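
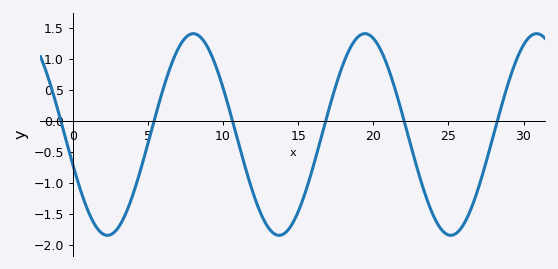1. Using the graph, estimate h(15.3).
-1.28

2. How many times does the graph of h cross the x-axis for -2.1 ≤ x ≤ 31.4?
6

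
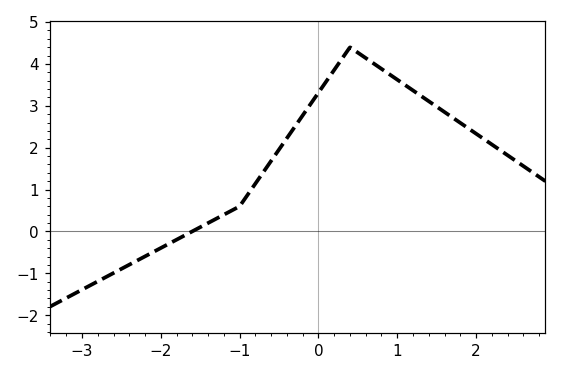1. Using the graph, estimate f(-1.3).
0.301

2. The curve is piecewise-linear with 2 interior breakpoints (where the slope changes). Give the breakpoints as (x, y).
(-1, 0.6); (0.4, 4.4)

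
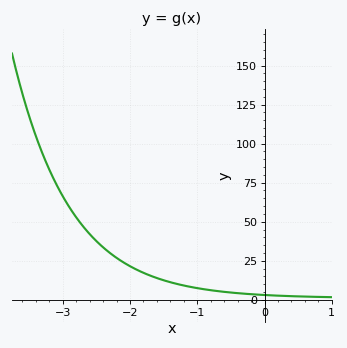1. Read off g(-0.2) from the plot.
4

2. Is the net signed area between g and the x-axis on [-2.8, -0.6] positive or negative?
positive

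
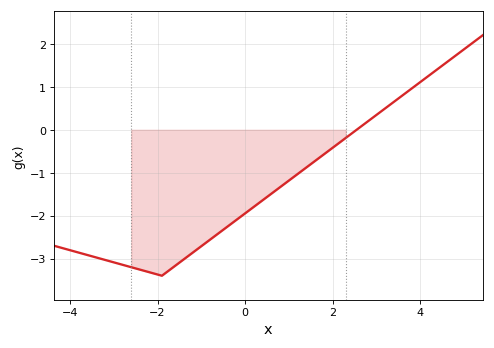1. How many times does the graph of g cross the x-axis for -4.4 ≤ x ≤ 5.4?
1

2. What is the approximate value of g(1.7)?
-0.6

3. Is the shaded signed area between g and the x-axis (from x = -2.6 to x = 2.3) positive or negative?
negative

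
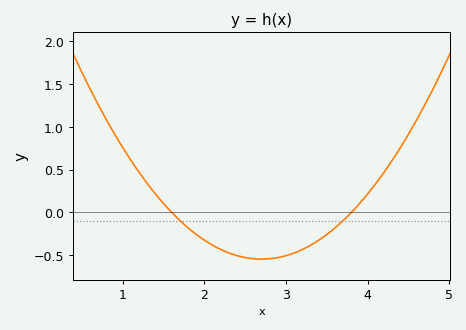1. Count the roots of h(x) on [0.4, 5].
2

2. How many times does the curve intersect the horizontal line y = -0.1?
2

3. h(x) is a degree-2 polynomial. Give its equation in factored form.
y = 0.45(x - 1.6)(x - 3.8)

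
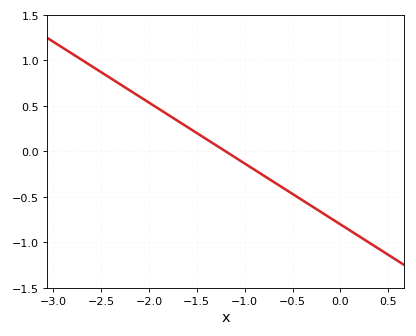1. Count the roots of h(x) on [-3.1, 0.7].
1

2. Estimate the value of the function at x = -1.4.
0.134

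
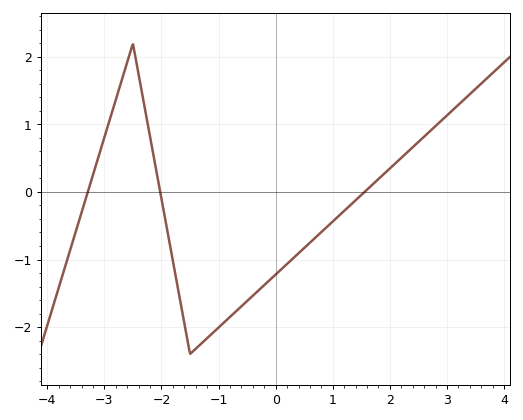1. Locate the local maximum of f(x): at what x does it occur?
-2.5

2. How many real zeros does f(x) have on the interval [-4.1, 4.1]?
3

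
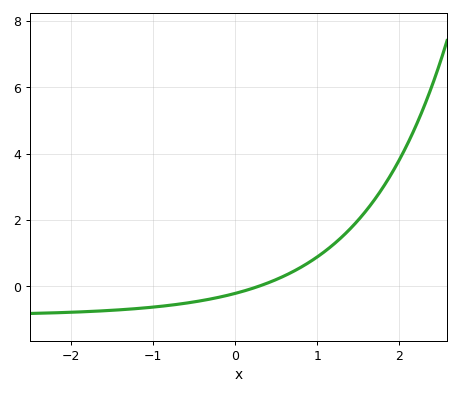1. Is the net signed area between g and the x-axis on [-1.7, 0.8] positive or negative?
negative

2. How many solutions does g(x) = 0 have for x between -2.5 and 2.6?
1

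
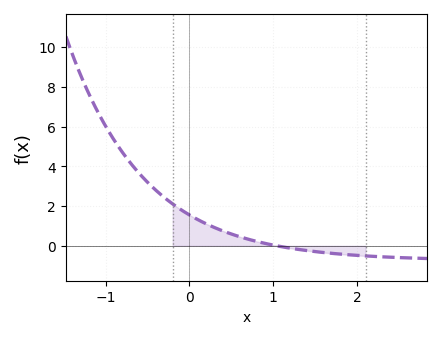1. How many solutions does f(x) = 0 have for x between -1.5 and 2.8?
1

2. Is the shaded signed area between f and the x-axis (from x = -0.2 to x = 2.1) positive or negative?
positive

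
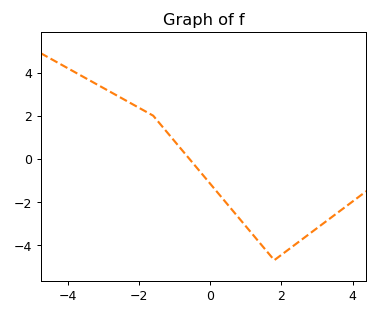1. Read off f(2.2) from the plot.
-4.21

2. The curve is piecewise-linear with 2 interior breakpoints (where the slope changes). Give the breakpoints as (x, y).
(-1.6, 2); (1.8, -4.7)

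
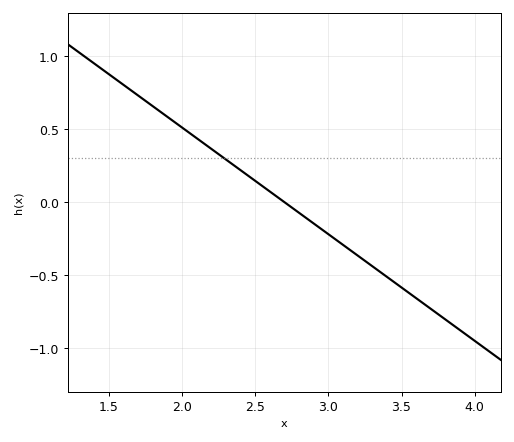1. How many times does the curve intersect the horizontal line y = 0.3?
1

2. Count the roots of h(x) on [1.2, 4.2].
1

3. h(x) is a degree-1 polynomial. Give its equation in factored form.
y = -0.73(x - 2.7)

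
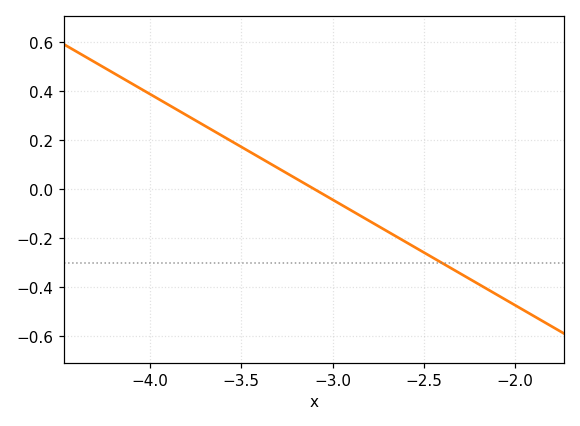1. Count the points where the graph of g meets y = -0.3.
1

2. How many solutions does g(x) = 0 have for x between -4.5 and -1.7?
1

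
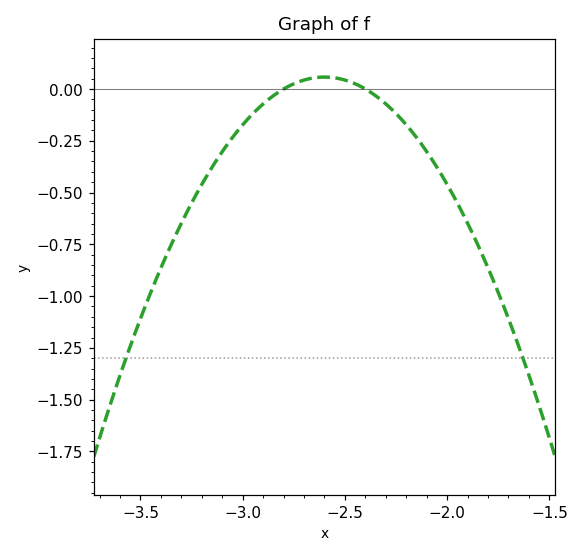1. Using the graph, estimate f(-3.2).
-0.461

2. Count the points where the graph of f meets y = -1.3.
2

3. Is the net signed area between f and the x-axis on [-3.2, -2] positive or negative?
negative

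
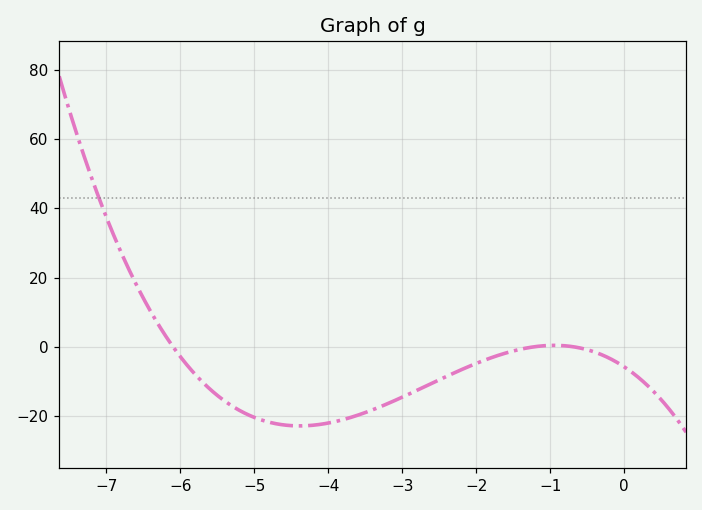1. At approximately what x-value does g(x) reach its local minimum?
-4.4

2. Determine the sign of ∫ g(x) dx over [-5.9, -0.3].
negative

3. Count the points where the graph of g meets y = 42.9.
1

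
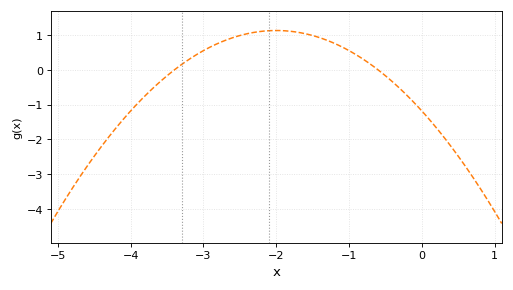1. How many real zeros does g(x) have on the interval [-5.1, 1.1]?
2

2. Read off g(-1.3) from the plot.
0.853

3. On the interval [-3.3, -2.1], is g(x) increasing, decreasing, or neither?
increasing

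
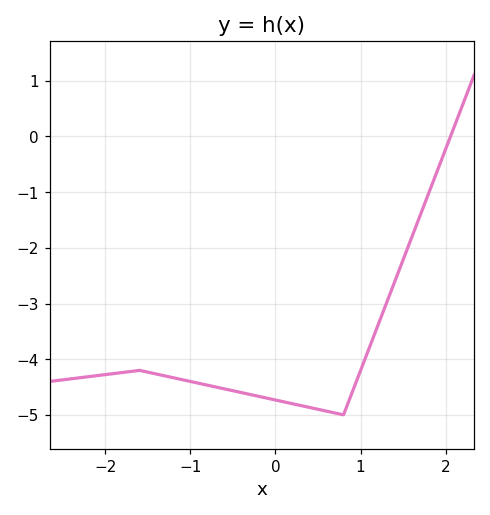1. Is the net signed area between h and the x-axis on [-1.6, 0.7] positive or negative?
negative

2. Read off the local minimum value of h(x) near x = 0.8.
-5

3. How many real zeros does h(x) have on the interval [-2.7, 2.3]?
1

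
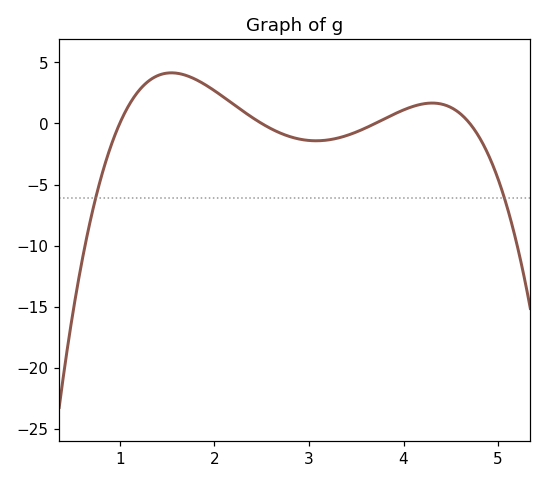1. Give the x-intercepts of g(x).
1, 2.5, 3.7, 4.7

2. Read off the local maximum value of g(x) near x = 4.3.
1.67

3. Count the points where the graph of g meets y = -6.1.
2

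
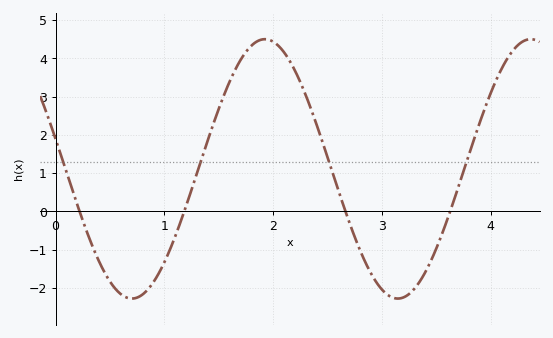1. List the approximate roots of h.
0.2, 1.2, 2.7, 3.6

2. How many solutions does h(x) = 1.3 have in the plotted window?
4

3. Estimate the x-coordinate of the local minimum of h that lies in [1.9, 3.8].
3.1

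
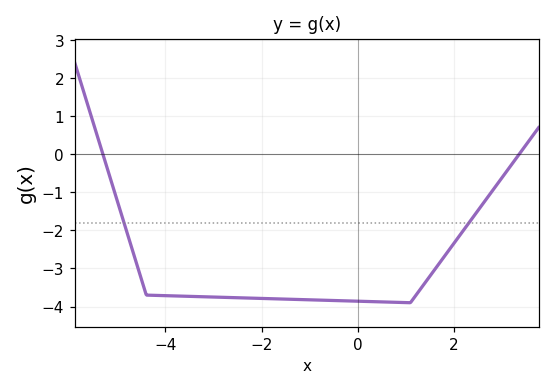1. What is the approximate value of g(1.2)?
-3.7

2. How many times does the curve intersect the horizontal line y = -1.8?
2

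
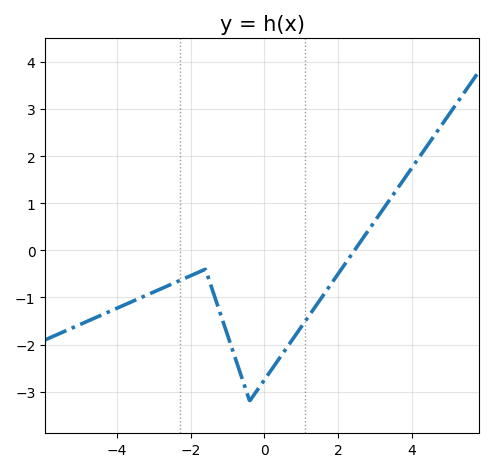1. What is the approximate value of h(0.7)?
-1.96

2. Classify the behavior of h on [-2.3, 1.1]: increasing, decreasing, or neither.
neither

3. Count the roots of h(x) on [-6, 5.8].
1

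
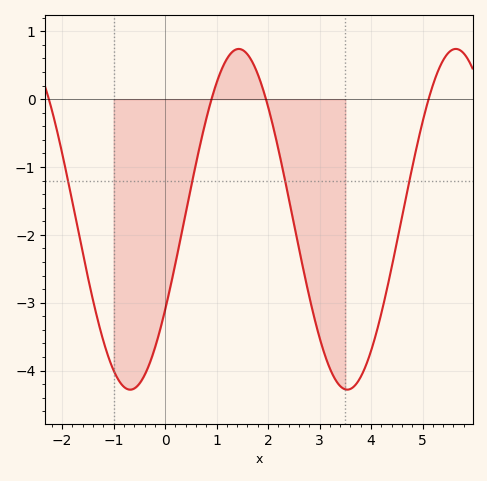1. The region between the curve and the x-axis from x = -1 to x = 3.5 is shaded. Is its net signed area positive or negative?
negative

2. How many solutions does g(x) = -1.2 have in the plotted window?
4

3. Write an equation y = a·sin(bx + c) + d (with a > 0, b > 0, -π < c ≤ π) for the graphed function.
y = 2.51sin(1.5x - 0.56) - 1.77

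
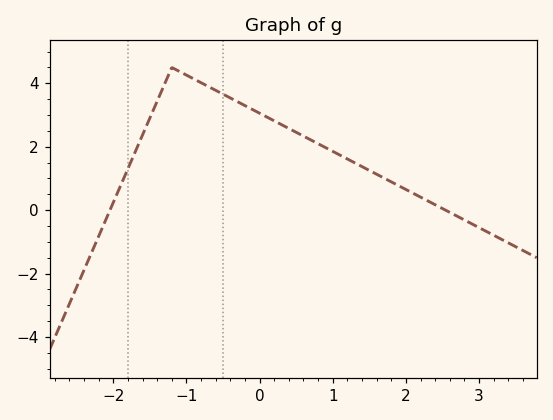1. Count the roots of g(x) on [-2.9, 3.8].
2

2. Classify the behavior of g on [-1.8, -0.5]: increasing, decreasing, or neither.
neither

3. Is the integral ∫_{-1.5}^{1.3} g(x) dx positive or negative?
positive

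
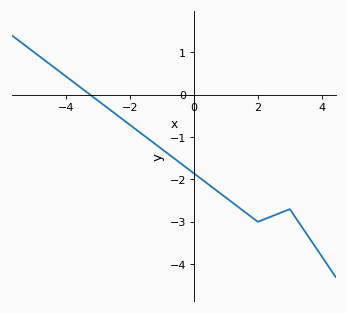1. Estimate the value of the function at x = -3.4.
0.1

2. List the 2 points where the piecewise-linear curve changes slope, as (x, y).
(2, -3); (3, -2.7)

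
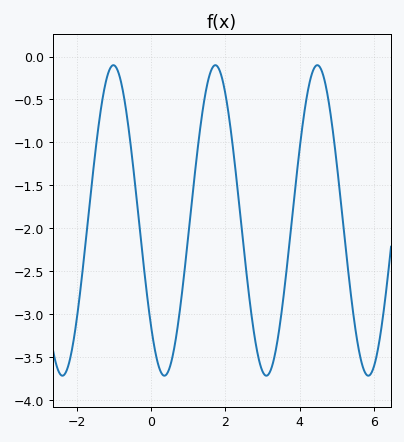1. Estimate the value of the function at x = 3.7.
-2.25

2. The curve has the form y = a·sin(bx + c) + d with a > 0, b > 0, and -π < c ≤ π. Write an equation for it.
y = 1.81sin(2.3x - 2.4) - 1.91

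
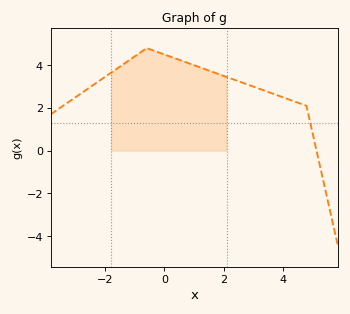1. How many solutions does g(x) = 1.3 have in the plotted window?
1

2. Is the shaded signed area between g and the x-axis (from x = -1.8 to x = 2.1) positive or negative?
positive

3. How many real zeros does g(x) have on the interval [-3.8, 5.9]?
1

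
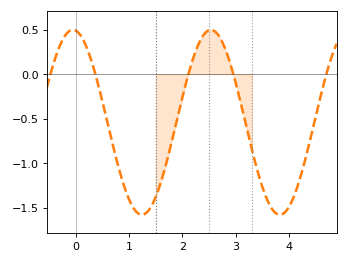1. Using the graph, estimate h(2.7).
0.4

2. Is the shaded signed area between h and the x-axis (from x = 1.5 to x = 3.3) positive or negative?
negative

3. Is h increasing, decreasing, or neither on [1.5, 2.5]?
increasing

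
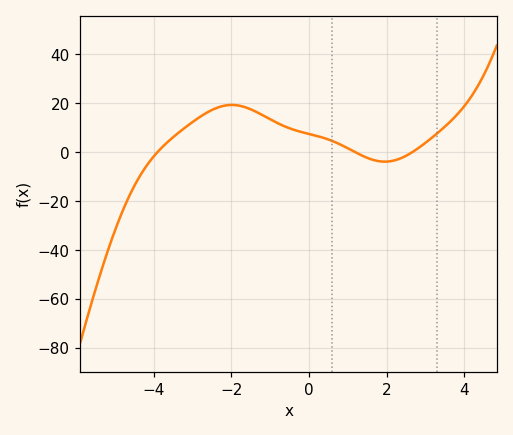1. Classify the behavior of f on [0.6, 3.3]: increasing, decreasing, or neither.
neither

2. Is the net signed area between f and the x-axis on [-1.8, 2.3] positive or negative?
positive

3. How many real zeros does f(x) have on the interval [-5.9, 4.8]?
3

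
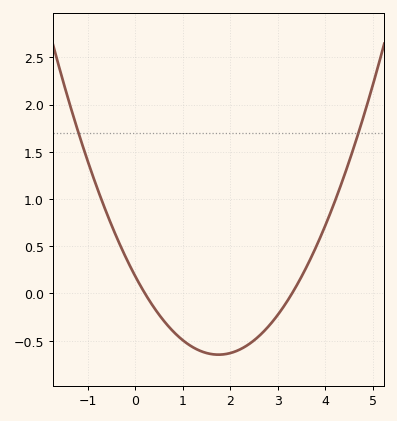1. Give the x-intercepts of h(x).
0.2, 3.3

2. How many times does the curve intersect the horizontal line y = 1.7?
2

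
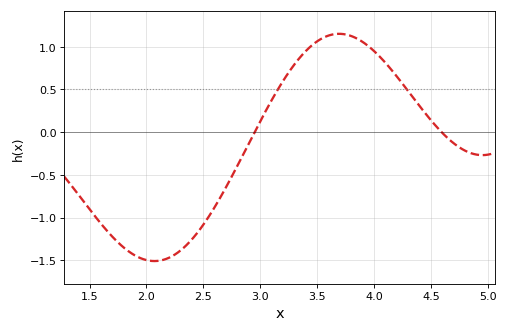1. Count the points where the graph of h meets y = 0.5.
2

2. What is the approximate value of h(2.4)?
-1.26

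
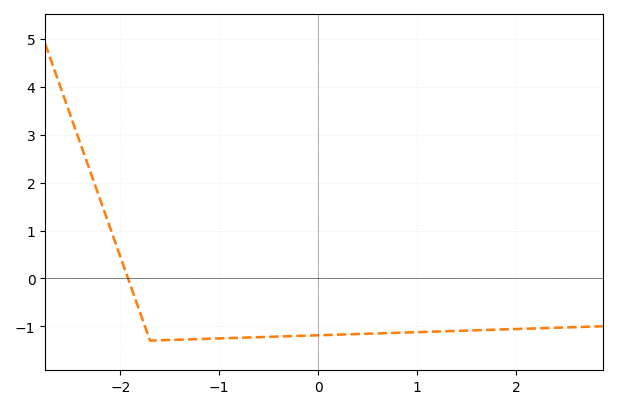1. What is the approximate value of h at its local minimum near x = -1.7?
-1.3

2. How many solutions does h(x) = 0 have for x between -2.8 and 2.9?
1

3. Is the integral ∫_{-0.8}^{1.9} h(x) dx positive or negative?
negative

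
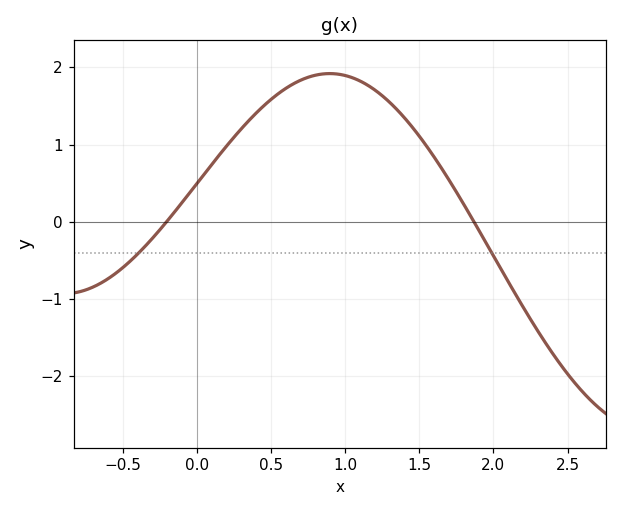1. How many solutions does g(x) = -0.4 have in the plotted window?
2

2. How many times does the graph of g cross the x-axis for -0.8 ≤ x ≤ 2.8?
2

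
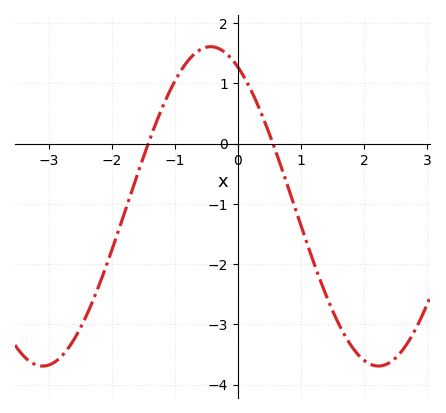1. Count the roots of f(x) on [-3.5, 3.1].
2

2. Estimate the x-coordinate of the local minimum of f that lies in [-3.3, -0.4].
-3.1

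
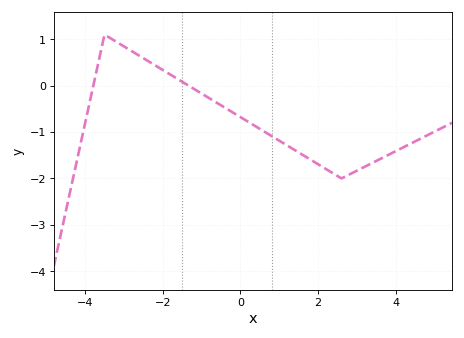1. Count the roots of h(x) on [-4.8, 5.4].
2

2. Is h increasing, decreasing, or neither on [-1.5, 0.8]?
decreasing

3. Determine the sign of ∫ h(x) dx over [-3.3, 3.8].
negative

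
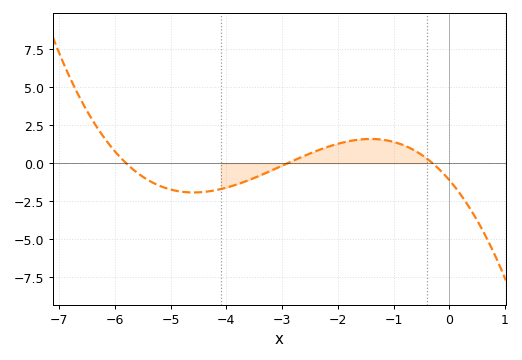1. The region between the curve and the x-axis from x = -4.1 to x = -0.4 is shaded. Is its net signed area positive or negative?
positive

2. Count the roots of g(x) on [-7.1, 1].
3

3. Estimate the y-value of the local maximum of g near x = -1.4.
1.6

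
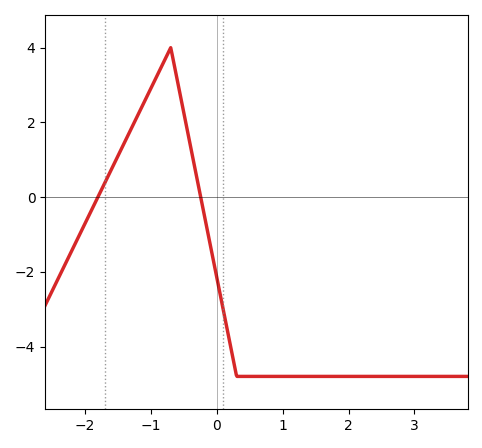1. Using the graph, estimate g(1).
-4.8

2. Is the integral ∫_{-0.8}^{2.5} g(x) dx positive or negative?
negative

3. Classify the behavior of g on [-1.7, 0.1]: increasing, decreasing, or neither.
neither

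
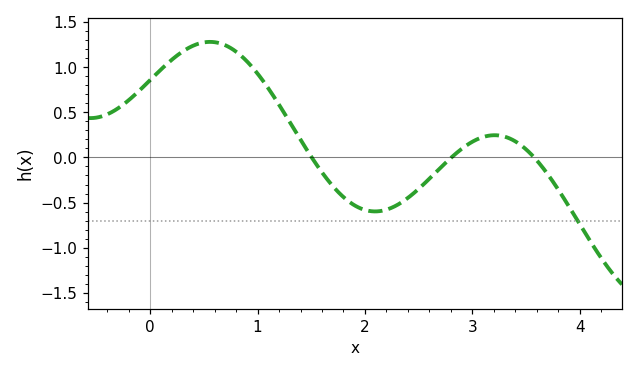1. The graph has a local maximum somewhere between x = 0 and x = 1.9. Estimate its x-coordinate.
0.6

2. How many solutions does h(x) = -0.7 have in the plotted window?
1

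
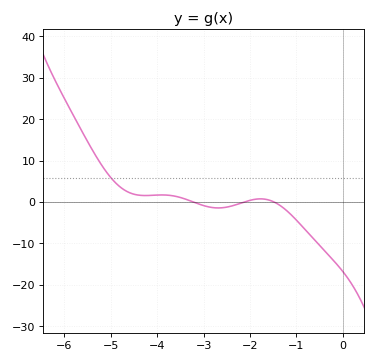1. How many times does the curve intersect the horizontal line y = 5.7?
1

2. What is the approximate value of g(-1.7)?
0.735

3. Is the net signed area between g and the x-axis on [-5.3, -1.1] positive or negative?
positive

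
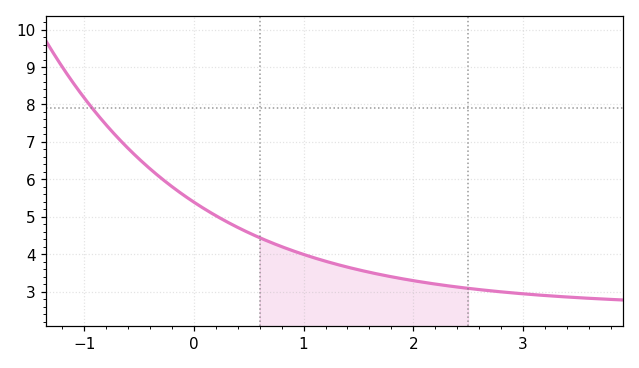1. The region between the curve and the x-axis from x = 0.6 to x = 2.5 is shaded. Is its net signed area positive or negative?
positive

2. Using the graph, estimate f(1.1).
3.9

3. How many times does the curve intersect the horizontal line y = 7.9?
1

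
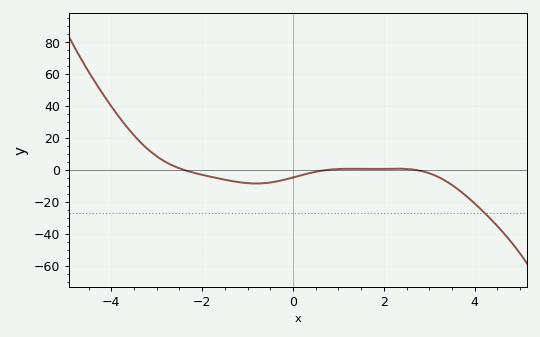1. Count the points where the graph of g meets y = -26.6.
1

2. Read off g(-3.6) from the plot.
26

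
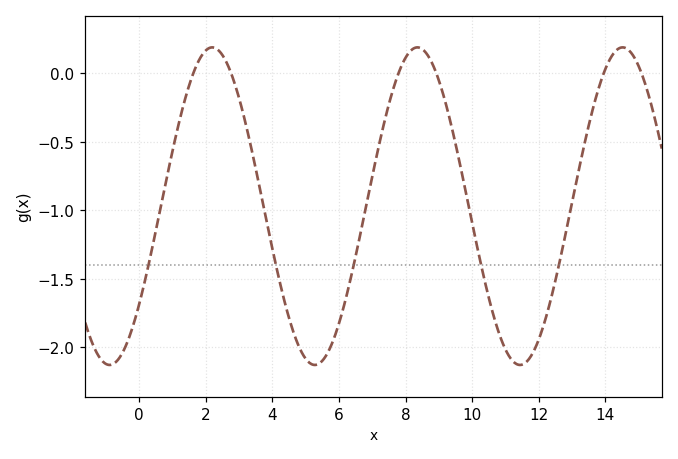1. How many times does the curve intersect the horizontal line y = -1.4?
5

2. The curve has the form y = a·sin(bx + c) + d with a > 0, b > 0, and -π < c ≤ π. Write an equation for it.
y = 1.16sin(1.02x - 0.67) - 0.97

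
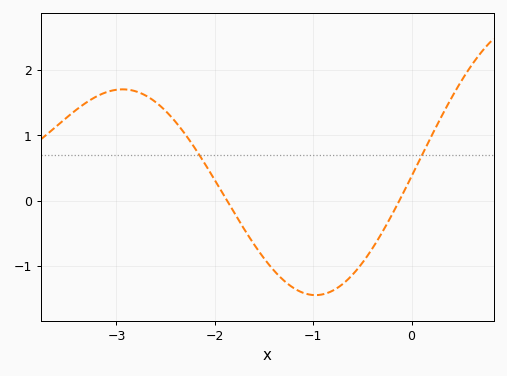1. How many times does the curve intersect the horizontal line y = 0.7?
2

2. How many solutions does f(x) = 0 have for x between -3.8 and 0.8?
2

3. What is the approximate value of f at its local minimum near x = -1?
-1.4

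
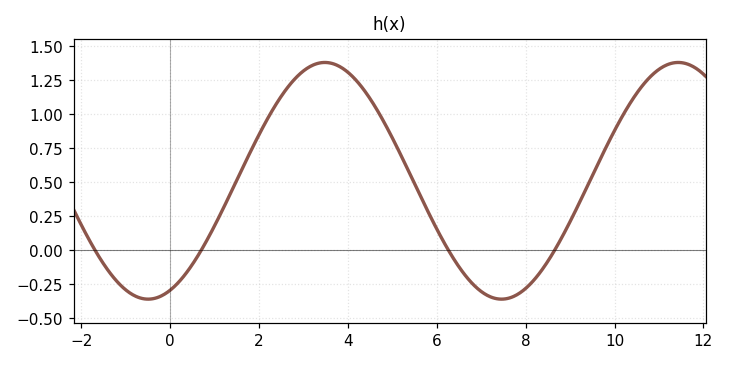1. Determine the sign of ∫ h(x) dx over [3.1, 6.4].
positive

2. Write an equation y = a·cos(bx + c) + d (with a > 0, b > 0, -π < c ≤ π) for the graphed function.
y = 0.87cos(0.79x - 2.75) + 0.51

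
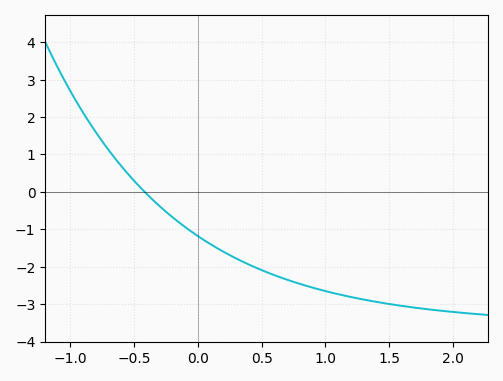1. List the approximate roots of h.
-0.417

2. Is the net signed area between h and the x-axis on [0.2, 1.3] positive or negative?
negative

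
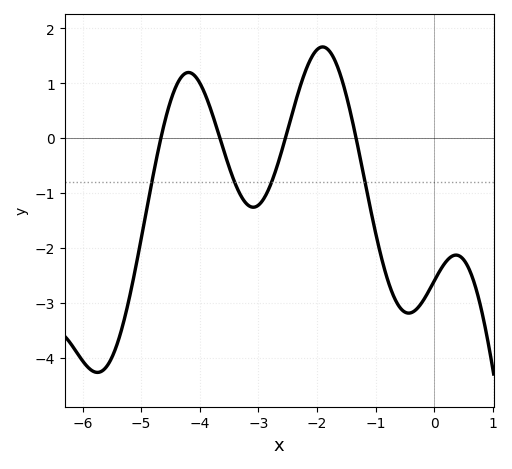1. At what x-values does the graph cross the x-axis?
-4.7, -3.7, -2.5, -1.3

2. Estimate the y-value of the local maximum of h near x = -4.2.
1.2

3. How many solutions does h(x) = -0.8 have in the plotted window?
4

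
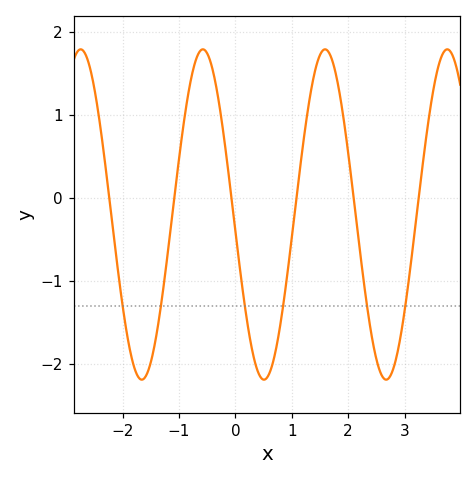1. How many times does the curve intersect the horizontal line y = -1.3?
6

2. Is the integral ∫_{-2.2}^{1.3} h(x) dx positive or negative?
negative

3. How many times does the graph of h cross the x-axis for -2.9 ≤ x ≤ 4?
6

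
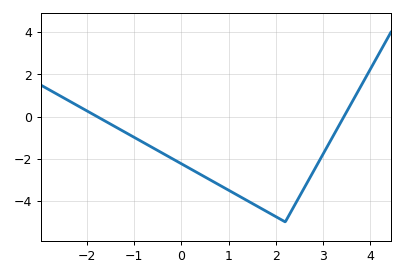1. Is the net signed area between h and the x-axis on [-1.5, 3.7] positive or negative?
negative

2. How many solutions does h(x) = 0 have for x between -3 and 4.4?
2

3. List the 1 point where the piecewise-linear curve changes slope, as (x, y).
(2.2, -5)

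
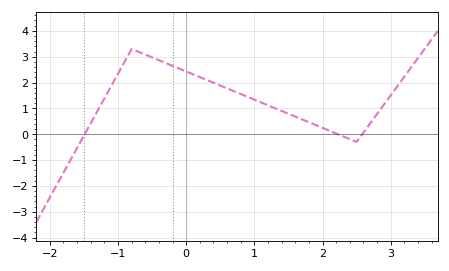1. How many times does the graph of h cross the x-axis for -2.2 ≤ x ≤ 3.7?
3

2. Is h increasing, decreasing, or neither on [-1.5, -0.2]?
neither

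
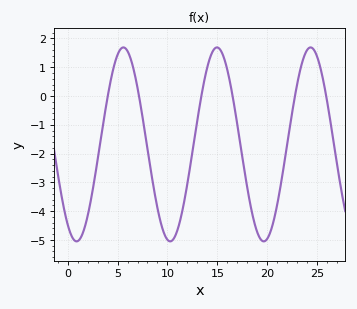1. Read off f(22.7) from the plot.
-0.151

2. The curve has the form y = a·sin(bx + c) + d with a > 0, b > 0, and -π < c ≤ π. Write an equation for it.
y = 3.37sin(0.67x - 2.17) - 1.68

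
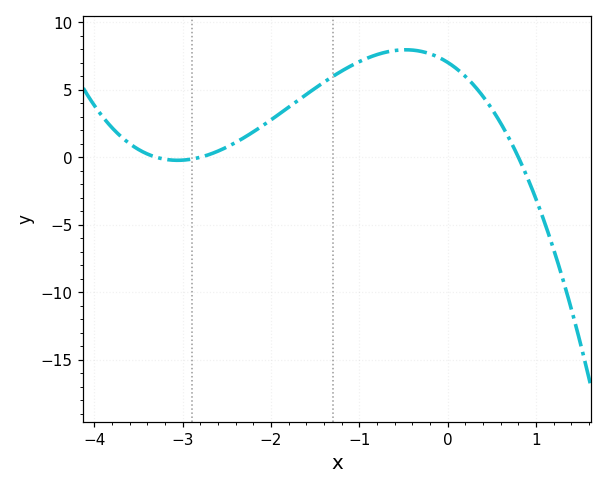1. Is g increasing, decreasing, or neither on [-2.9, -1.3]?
increasing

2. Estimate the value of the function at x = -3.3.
0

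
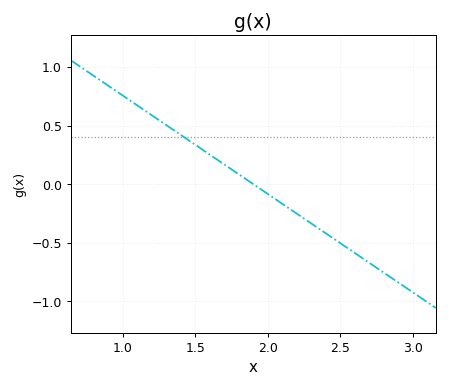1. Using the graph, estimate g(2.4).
-0.42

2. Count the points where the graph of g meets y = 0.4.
1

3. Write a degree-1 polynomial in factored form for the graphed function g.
y = -0.84(x - 1.9)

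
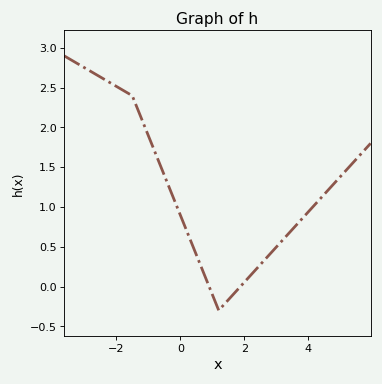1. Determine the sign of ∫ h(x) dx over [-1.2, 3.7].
positive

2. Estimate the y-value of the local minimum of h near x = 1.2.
-0.3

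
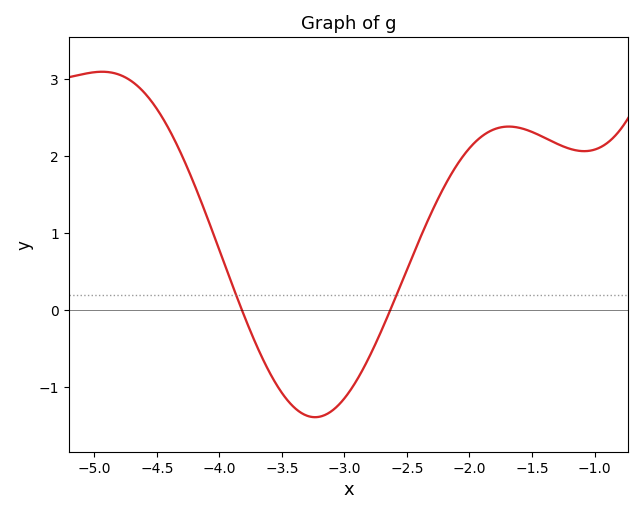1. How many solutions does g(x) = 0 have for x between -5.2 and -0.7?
2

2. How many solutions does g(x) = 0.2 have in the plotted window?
2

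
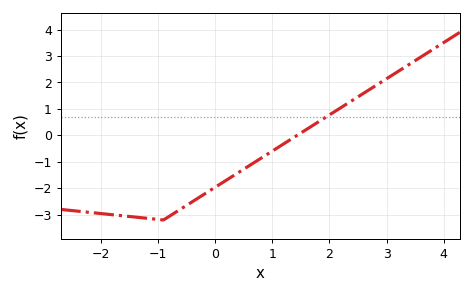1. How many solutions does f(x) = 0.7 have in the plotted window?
1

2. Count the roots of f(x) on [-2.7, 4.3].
1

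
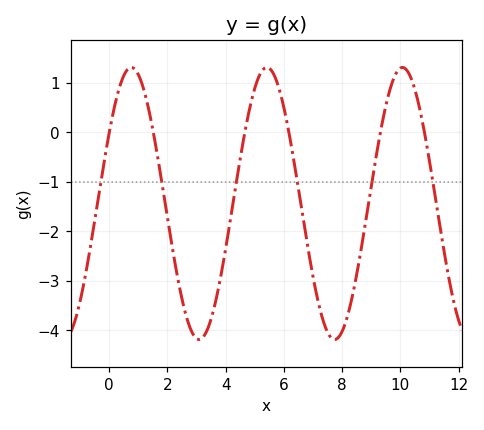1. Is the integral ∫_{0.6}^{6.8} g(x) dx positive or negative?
negative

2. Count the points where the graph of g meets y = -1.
6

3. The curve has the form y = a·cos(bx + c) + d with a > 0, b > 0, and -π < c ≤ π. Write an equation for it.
y = 2.75cos(1.35x - 1.03) - 1.44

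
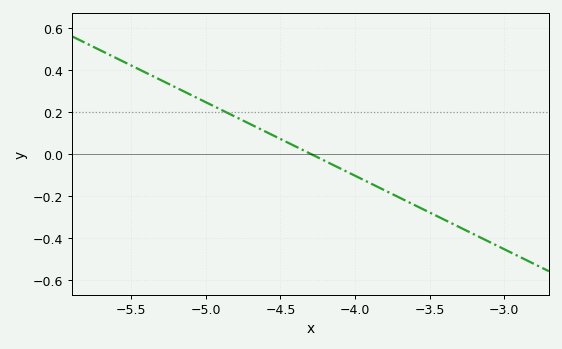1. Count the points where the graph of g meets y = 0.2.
1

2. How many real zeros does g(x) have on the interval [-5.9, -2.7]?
1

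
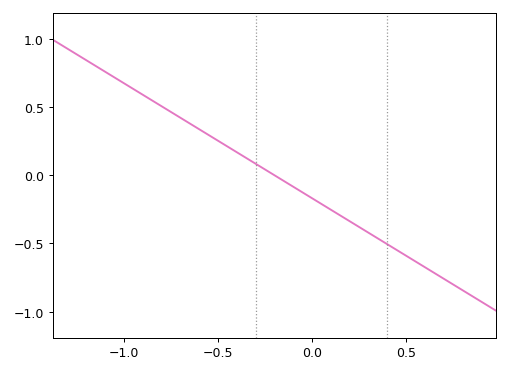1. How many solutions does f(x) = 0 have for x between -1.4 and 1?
1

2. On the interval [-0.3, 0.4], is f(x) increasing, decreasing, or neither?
decreasing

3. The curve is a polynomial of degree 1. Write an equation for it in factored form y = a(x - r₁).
y = -0.84(x + 0.2)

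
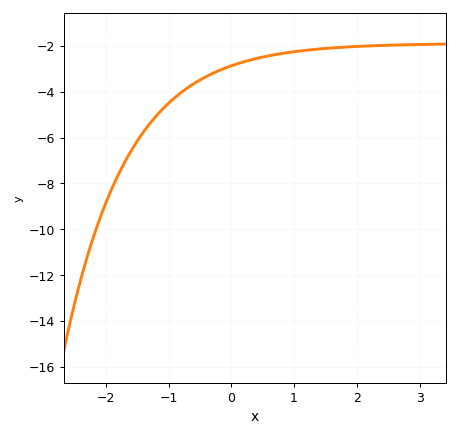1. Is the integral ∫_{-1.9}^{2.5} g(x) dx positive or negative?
negative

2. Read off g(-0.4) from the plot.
-3.4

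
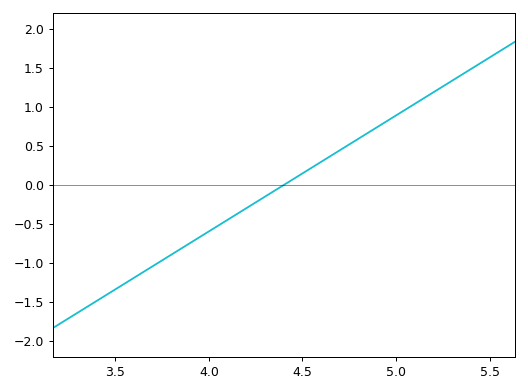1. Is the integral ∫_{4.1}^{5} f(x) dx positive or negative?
positive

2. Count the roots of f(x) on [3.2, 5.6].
1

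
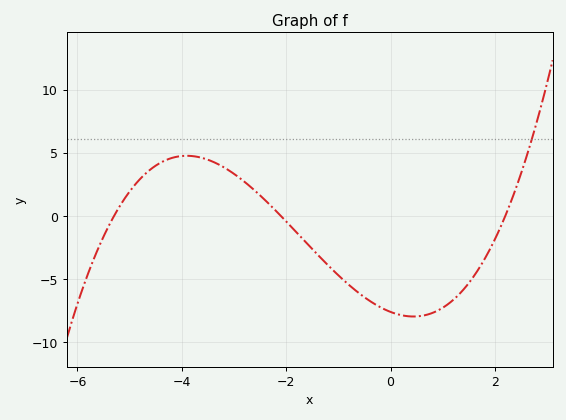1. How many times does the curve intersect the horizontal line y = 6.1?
1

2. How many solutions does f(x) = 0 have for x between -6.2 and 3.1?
3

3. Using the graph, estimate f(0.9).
-7.5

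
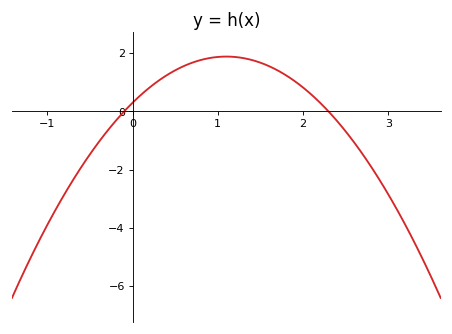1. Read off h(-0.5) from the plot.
-1.4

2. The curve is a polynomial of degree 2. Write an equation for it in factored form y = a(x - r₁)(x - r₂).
y = -1.31(x + 0.1)(x - 2.3)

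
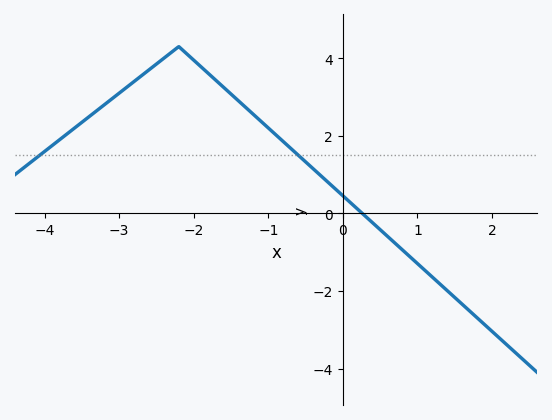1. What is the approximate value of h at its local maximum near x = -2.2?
4.3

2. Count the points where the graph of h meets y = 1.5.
2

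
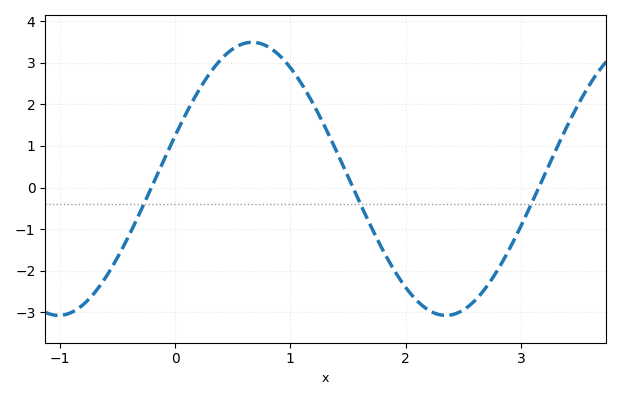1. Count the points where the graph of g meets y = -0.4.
3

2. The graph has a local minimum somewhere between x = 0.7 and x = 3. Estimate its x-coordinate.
2.3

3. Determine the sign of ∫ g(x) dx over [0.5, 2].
positive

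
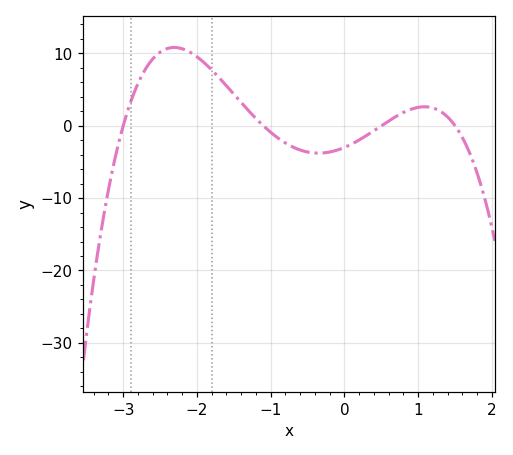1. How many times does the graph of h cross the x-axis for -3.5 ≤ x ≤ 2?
4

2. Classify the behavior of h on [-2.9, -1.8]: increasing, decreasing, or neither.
neither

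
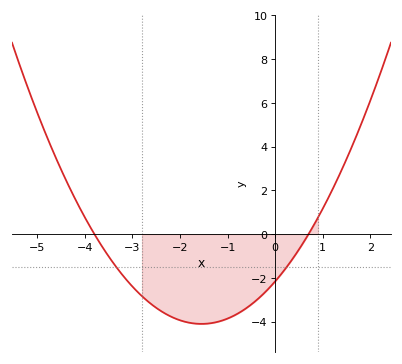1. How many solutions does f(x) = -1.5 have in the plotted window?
2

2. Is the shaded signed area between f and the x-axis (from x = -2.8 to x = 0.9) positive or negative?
negative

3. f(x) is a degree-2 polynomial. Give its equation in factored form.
y = 0.81(x + 3.8)(x - 0.7)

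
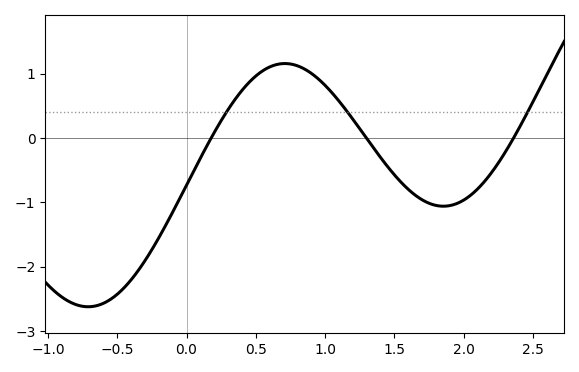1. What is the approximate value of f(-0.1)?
-1.15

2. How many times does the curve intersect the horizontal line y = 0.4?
3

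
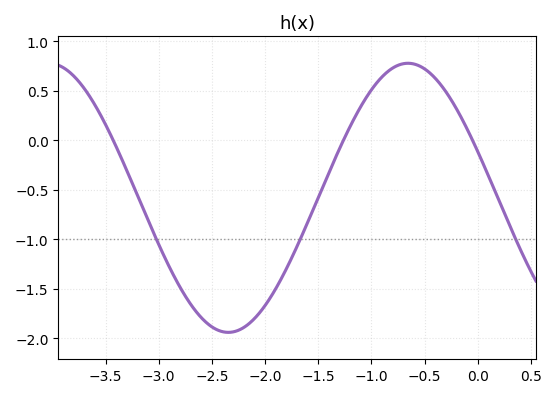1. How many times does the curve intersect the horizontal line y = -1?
3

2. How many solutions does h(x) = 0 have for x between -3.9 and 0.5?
3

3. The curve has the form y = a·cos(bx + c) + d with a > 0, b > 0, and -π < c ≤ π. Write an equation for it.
y = 1.36cos(1.9x + 1.2) - 0.58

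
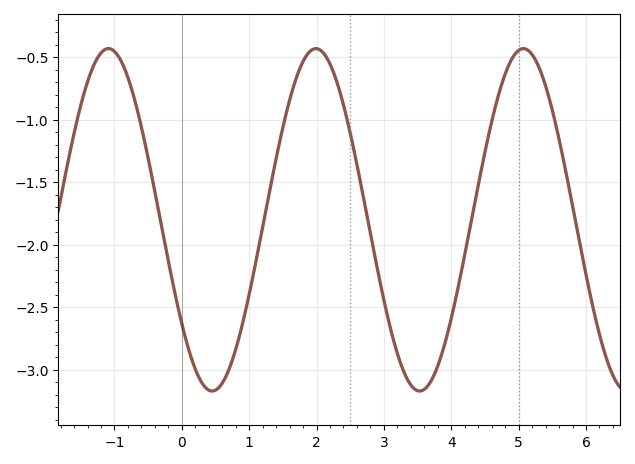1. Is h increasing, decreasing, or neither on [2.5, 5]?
neither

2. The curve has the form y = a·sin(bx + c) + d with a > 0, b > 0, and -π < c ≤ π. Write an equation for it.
y = 1.37sin(2x - 2.5) - 1.8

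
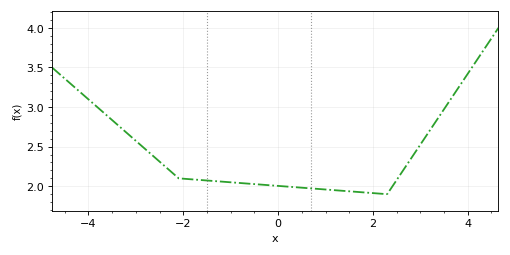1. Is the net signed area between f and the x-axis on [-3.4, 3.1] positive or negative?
positive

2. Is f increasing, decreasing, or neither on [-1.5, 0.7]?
decreasing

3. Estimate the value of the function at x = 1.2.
1.95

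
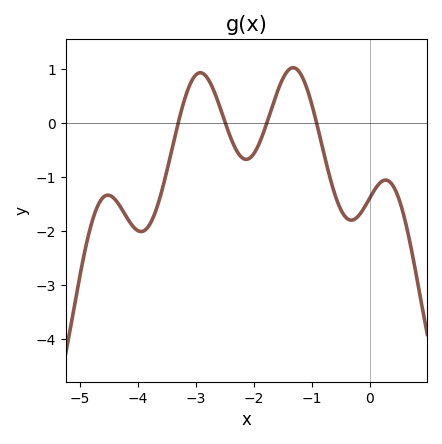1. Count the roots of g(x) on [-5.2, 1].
4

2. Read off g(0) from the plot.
-1.4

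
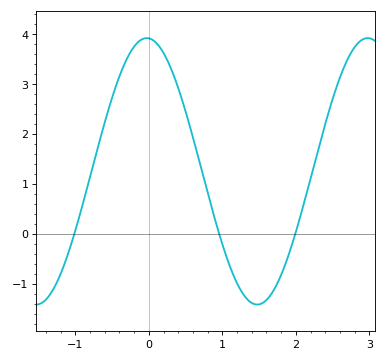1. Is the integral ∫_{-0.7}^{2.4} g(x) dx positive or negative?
positive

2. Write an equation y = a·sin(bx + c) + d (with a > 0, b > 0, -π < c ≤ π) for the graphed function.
y = 2.67sin(2.09x + 1.63) + 1.25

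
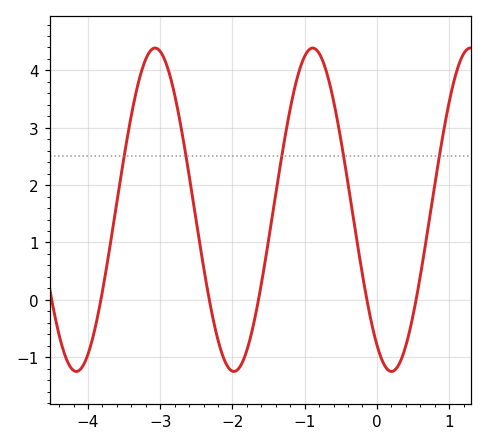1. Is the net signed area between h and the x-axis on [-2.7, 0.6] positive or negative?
positive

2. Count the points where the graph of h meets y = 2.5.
5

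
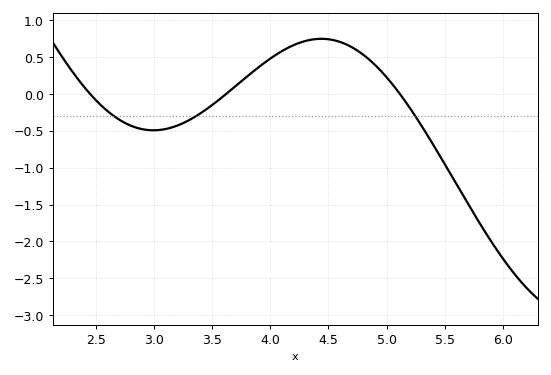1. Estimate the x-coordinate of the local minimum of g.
2.99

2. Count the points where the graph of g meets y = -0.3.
3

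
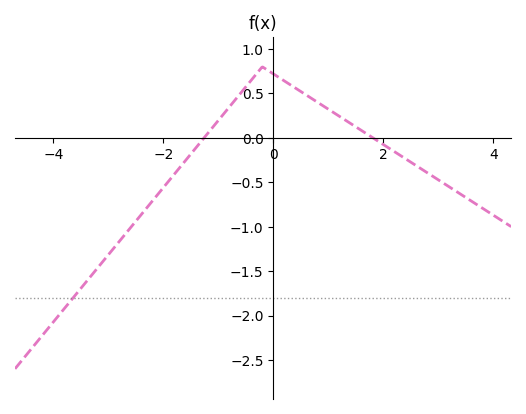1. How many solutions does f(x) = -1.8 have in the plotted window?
1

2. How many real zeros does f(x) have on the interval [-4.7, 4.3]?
2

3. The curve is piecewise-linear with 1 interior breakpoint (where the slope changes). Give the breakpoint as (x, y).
(-0.2, 0.8)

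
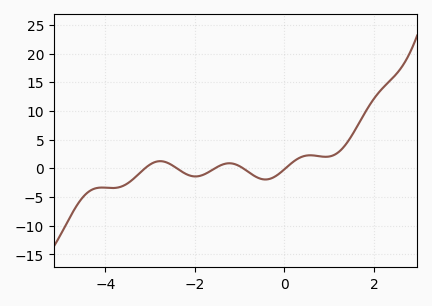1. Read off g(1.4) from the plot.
4.47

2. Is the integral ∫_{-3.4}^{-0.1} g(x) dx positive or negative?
negative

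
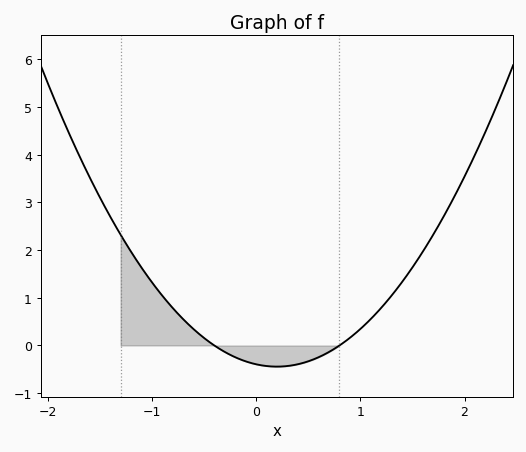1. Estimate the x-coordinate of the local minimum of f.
0.2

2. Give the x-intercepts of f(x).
-0.4, 0.8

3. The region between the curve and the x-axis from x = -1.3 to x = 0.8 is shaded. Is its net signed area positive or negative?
positive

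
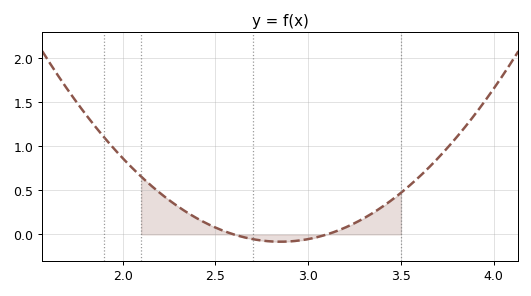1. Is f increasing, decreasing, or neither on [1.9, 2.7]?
decreasing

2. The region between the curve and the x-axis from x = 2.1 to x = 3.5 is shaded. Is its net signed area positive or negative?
positive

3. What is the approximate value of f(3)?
-0.052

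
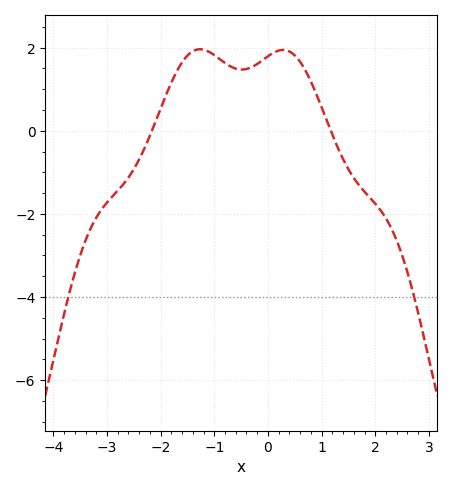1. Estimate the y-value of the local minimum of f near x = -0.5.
1.47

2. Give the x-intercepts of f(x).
-2.16, 1.17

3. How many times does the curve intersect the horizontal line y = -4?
2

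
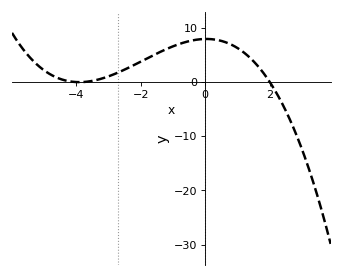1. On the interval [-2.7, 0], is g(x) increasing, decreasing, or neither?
increasing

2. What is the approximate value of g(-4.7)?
1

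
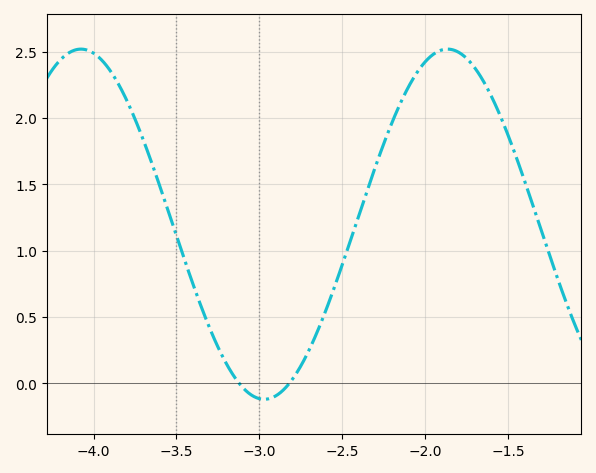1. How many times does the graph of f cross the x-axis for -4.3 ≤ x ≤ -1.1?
2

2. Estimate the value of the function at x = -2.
2.42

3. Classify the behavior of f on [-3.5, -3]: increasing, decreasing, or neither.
decreasing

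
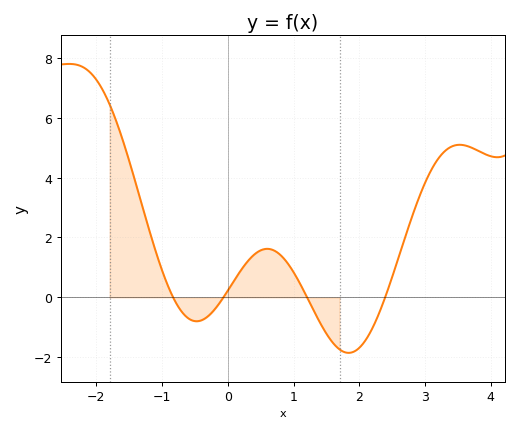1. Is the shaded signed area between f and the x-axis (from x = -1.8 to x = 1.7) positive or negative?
positive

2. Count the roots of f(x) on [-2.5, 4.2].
4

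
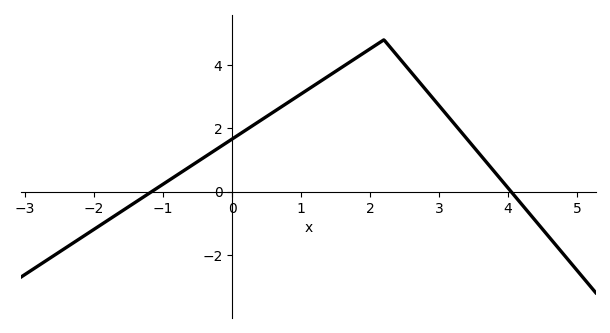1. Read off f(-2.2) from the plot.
-1.48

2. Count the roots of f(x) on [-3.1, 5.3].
2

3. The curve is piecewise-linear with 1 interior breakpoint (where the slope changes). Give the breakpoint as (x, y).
(2.2, 4.8)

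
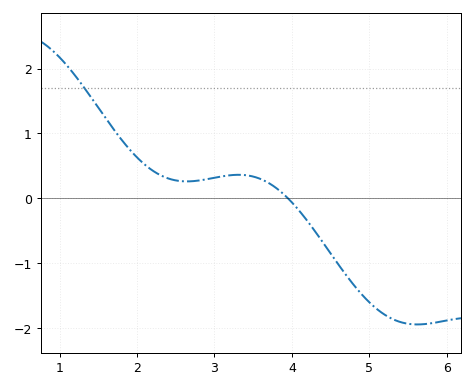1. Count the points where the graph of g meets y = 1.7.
1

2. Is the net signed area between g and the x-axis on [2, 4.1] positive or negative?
positive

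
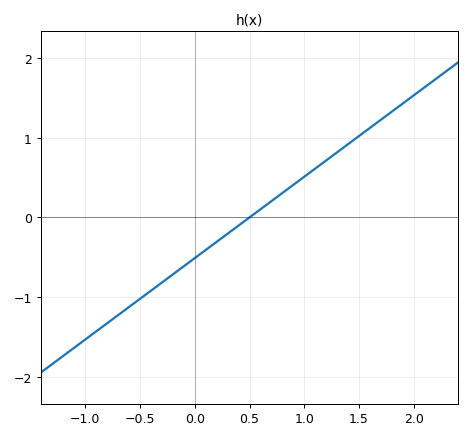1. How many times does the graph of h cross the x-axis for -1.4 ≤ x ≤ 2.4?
1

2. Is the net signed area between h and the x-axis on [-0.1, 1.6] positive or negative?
positive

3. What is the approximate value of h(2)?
1.5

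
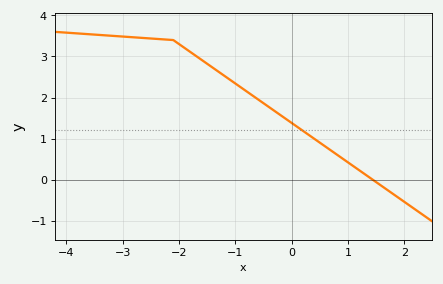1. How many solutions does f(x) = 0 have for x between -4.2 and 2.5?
1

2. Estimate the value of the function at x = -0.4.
1.8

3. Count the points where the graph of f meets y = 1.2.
1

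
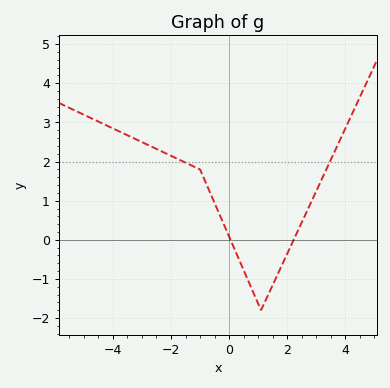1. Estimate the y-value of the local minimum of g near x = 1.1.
-1.8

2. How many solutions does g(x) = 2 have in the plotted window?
2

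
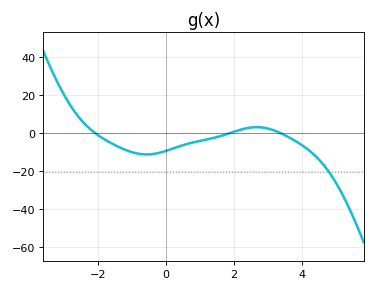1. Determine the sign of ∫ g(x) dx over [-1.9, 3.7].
negative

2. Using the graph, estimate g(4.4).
-12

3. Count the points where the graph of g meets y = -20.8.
1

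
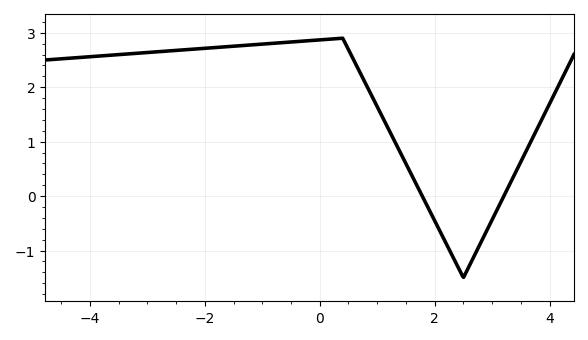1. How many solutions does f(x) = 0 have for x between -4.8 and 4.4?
2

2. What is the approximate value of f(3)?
-0.434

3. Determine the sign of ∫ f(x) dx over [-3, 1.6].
positive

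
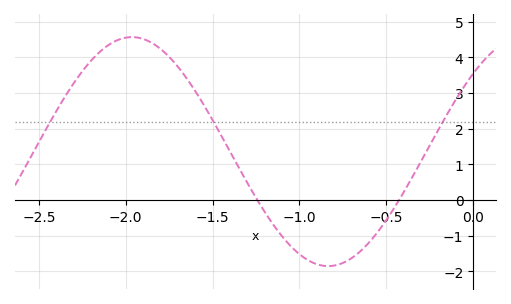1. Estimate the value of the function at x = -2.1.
4.35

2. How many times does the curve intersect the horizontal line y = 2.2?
3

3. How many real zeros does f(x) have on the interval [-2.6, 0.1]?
2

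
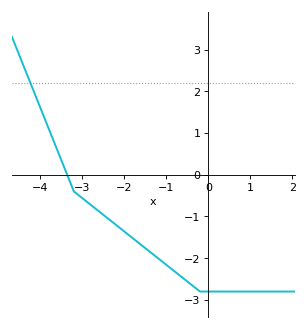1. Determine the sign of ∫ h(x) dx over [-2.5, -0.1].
negative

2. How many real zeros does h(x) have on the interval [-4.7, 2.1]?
1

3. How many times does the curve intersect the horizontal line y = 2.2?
1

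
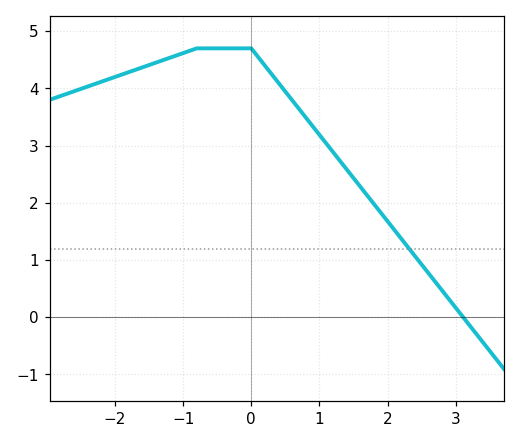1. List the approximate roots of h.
3.11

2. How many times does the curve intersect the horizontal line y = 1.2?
1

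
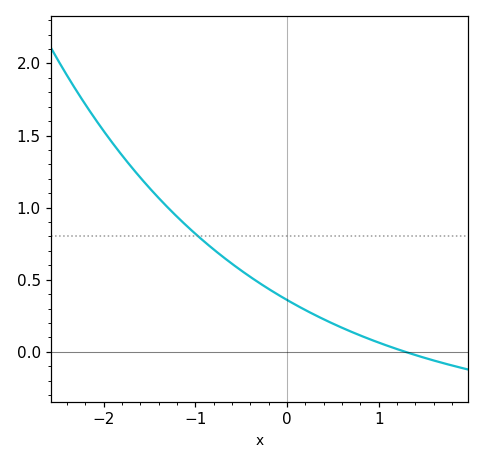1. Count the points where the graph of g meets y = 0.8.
1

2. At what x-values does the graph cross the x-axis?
1.29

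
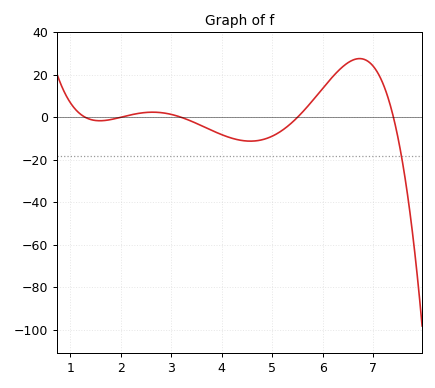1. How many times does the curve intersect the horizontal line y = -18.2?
1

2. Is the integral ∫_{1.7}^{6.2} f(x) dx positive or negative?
negative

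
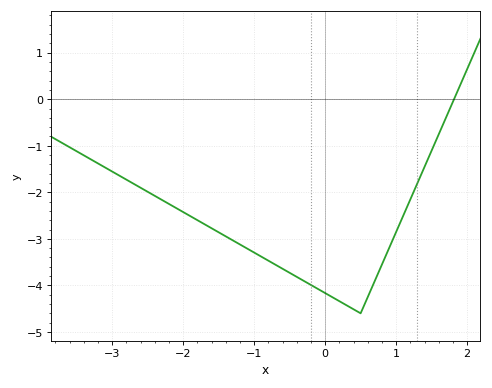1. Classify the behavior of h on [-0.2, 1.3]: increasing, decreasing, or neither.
neither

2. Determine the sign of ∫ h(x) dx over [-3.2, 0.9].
negative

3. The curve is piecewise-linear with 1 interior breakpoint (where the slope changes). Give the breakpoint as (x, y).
(0.5, -4.6)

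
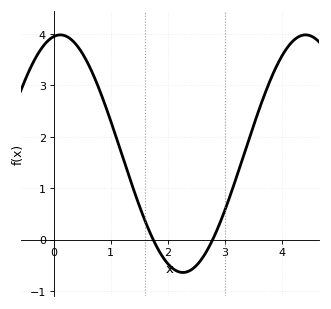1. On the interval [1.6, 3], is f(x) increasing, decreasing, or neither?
neither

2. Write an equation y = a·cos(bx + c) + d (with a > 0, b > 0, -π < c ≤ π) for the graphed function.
y = 2.31cos(1.46x - 0.172) + 1.67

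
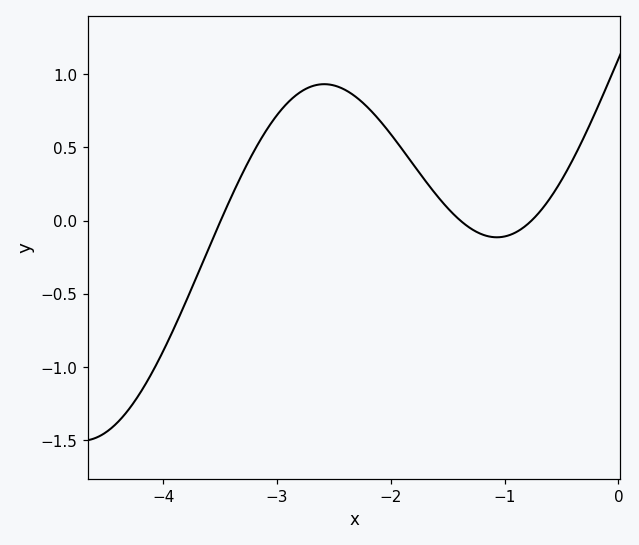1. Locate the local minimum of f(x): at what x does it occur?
-1.1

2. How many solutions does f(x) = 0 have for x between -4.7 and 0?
3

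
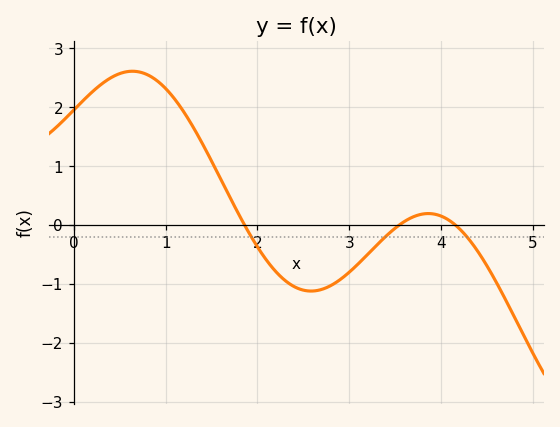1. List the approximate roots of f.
1.86, 3.55, 4.15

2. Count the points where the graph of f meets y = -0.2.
3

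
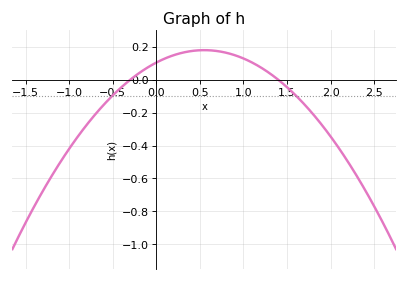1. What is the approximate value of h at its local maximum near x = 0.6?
0.18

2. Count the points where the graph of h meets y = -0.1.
2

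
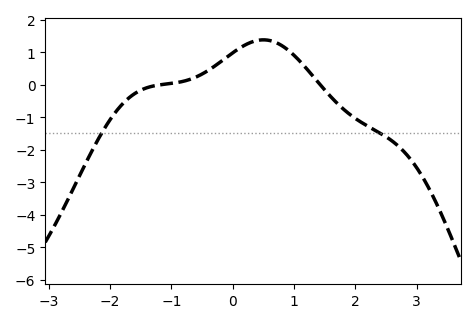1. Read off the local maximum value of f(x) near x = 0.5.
1.38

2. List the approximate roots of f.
-1.16, 1.42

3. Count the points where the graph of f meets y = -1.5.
2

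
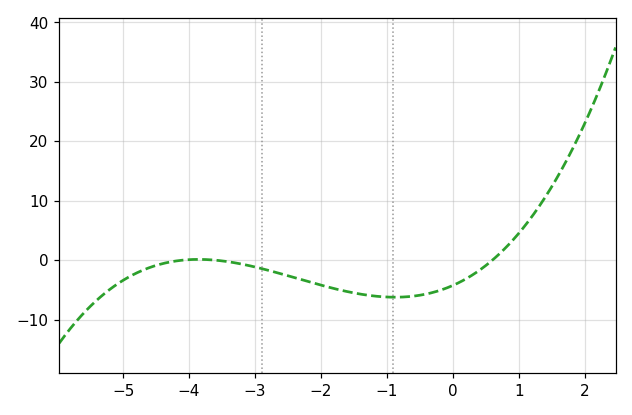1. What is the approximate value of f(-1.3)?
-6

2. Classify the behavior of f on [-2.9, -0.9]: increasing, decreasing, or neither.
decreasing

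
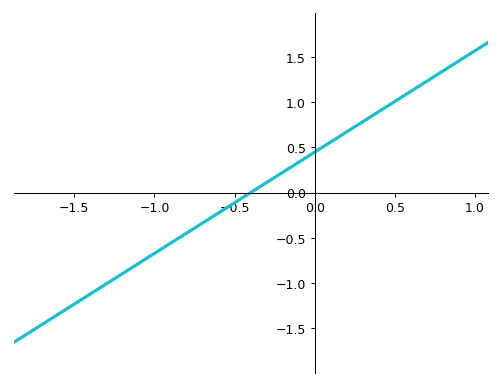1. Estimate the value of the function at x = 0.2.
0.672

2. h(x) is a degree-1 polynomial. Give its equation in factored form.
y = 1.12(x + 0.4)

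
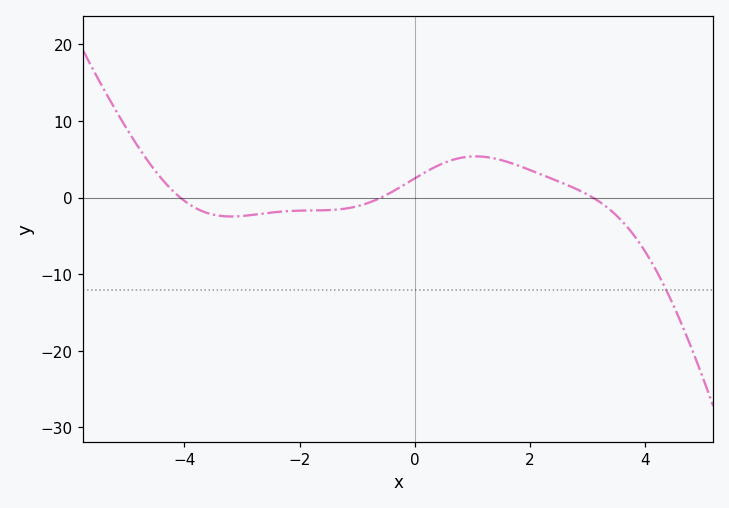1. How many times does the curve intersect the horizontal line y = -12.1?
1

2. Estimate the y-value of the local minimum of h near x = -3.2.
-2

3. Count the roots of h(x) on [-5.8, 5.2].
3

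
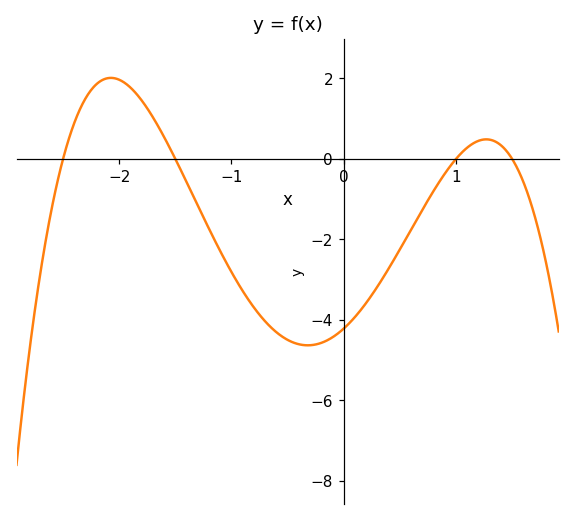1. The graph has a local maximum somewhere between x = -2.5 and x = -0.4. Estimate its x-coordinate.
-2.07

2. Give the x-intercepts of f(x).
-2.5, -1.5, 1, 1.5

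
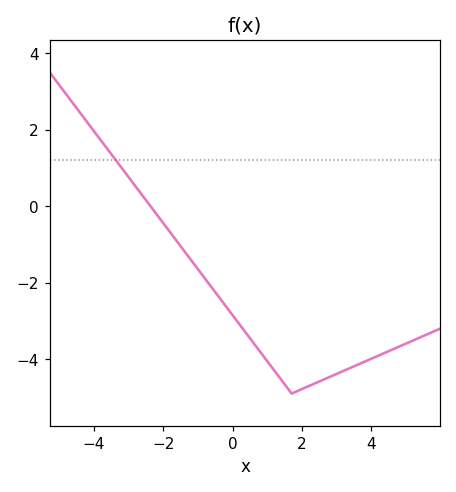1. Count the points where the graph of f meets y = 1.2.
1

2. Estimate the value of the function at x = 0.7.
-3.7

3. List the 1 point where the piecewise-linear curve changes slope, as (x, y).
(1.7, -4.9)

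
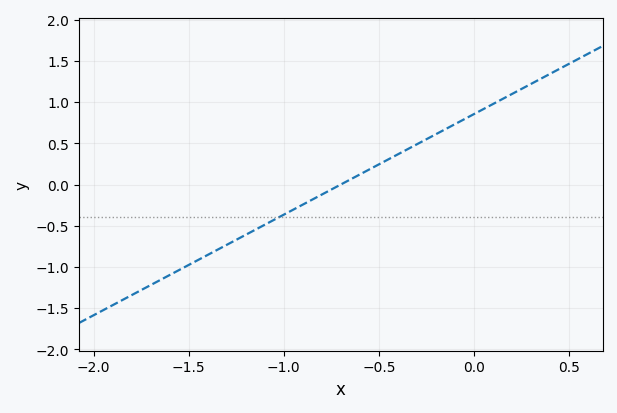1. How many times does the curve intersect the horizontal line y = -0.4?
1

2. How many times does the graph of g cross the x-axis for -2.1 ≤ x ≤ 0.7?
1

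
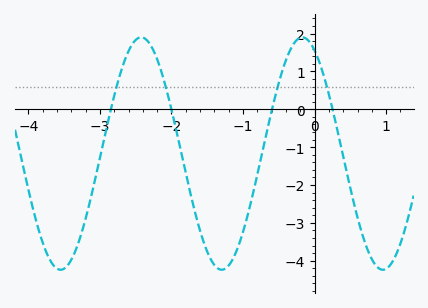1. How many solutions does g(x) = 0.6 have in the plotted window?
4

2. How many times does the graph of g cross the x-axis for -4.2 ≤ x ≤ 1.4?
4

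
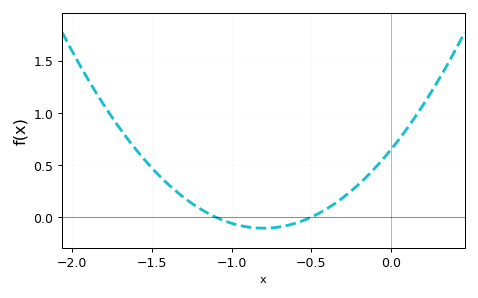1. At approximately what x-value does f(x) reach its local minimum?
-0.8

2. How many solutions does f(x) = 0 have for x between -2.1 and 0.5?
2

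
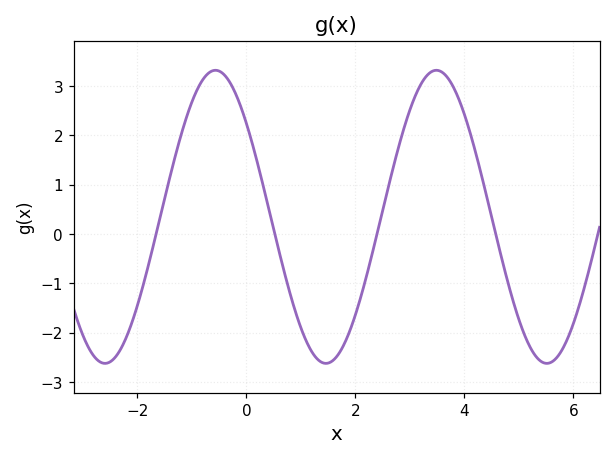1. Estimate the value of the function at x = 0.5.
0.098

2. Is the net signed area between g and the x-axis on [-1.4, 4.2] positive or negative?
positive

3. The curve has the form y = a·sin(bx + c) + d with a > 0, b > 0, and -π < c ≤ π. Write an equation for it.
y = 2.97sin(1.55x + 2.45) + 0.35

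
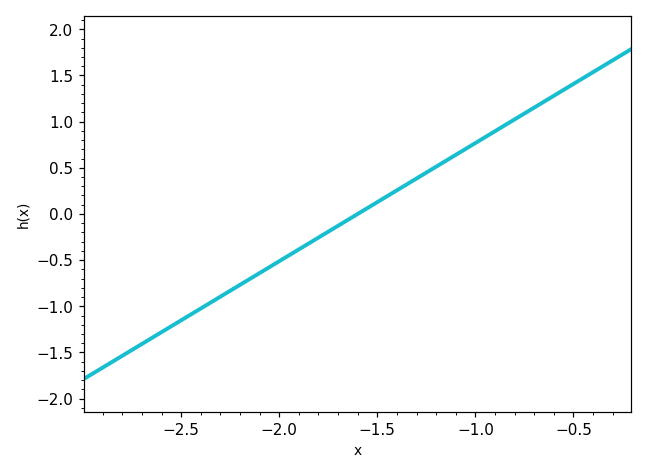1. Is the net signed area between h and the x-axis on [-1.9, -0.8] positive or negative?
positive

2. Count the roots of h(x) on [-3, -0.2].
1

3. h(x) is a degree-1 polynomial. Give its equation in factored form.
y = 1.28(x + 1.6)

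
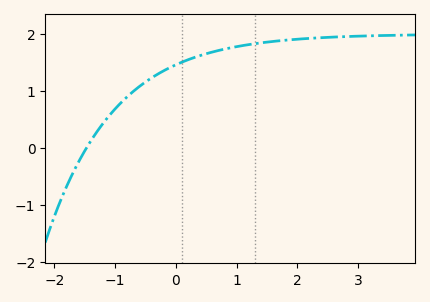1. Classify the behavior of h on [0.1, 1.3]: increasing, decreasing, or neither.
increasing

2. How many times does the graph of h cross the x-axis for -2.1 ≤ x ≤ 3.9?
1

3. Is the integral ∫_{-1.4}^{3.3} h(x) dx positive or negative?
positive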